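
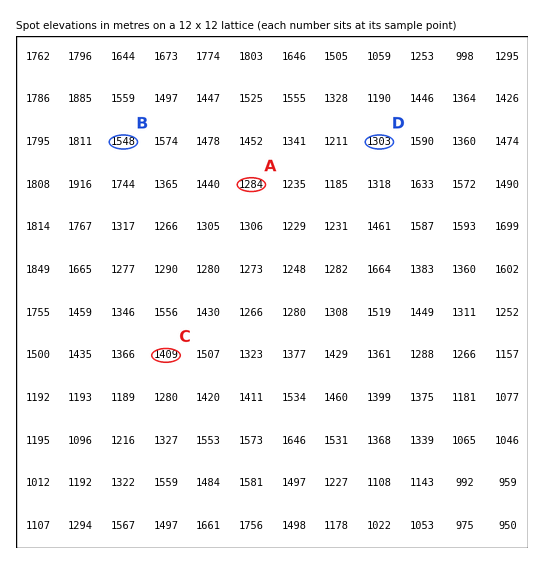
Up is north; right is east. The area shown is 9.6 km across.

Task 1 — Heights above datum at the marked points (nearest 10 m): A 1280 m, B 1550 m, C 1410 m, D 1300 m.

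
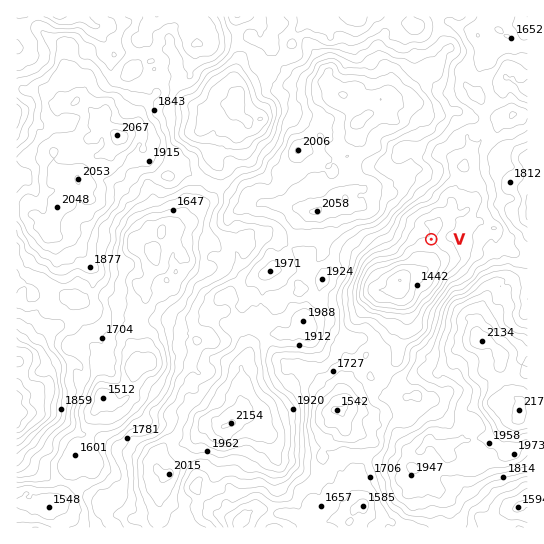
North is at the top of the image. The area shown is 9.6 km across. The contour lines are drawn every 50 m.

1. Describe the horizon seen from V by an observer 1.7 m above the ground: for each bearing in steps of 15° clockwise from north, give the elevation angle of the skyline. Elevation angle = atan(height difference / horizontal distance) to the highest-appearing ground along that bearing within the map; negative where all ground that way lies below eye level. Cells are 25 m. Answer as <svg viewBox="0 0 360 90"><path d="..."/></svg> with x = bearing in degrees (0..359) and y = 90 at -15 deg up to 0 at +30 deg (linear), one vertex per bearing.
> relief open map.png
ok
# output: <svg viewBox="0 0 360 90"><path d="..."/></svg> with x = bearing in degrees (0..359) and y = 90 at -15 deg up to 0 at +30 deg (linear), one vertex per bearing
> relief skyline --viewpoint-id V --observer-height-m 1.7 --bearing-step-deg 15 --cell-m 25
<svg viewBox="0 0 360 90"><path d="M0 35l15 10 15 3 15-3 15-4 15-3 15 2 15 3 15-11 15-4 15-3 15 5 15 14 15 7 15 0 15-4 15-5 15-3 15-2 15-10 15-6 15 2 15 2 15 5"/></svg>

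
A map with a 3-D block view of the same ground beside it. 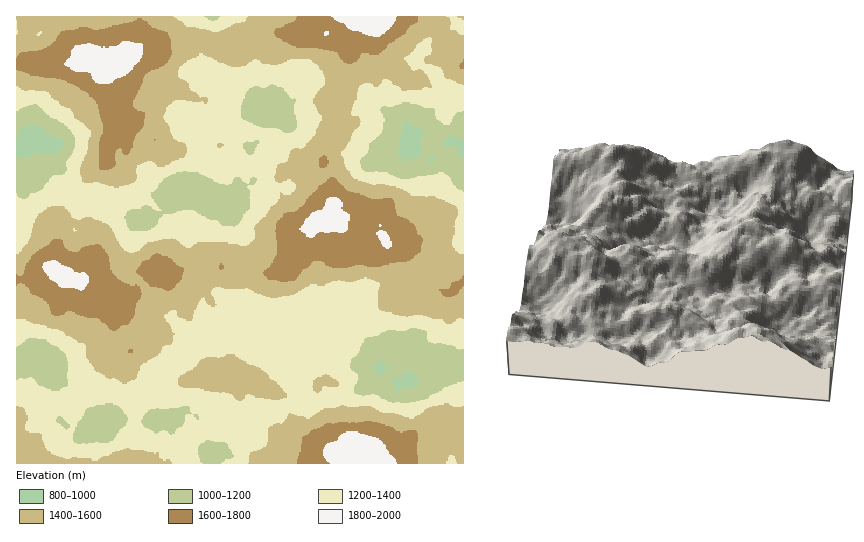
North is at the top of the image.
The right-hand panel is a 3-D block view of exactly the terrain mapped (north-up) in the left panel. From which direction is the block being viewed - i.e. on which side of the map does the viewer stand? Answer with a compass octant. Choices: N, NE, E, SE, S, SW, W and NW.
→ S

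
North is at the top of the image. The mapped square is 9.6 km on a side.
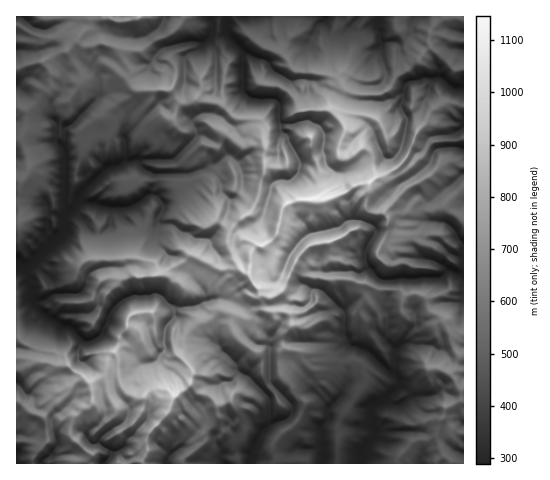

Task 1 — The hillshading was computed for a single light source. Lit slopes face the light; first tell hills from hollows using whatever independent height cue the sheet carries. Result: N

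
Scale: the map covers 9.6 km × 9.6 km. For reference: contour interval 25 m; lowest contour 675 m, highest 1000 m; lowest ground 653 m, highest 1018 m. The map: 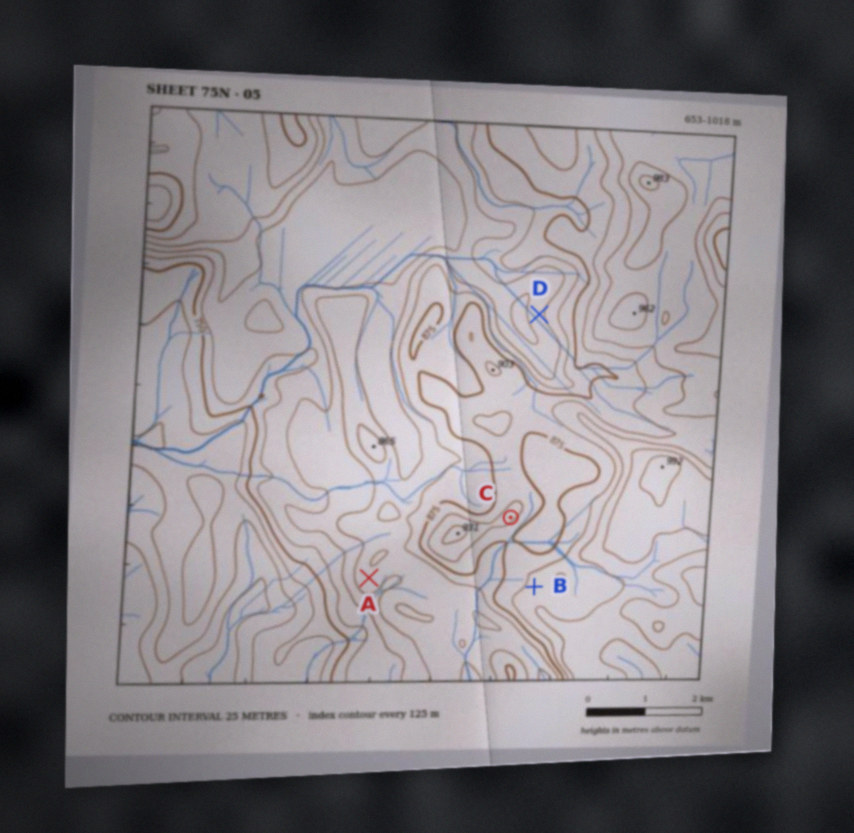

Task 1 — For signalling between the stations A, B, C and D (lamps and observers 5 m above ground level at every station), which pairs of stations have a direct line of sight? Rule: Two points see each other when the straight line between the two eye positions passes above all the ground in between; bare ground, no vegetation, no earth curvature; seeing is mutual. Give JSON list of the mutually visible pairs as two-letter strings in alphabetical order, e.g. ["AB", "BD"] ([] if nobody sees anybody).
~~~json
["AB", "BC"]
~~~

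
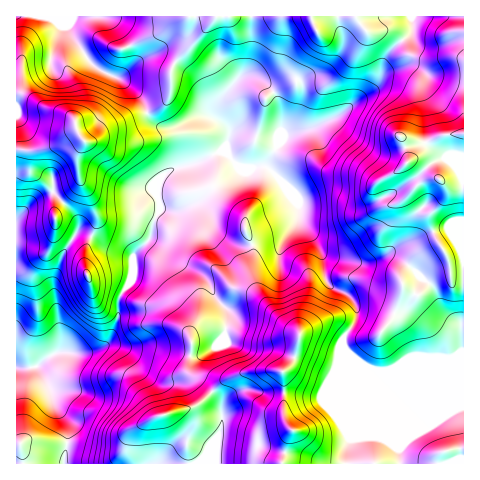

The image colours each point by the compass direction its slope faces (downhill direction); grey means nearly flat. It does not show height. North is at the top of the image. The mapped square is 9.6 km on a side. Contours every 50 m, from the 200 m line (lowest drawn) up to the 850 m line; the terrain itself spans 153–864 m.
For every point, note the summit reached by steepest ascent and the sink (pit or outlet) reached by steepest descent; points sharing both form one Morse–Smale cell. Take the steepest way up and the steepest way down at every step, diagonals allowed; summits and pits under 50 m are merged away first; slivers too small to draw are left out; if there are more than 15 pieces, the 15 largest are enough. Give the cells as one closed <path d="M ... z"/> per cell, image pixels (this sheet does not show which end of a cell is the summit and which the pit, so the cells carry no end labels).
<path d="M463 16l-51 0 1 13-3 5-21 18-5 9-5 20-7 9-35 26-29 13-23 5-7 10 5-13 9-9 6-11 4-13-1-15-3-3-5 0-16 8-5 0-17-11-13 0 6-10 3-10 1-40-36-1-42 48-3 6 0 20-6 13-17 9 0 4 7 8 10 4 11-1 20-11 10-1 16 8 8 11-4 12-5 5-25 12-23 6-12 9-5 12 4 19 13 2 19-7 5 0 8 6 13 24 12 8 11 4 8 0 32-8 8-7 10-14 1 4 11 14 11 18 2 20 5 12 18 9 9 11 1 13-12 17-2 9 8 13 21 14 17 0 14-5 61-1z"/><path d="M197 204l-5 0-19 7-12-3-7 13-5 18 11 6 16 15 21 12 10 8 9 18 11 11-2 27-11 12-13 8-13 0-36-9-39-1 10 4 17 21 14 9 6 2 13 0 20-4 8 3 18 18 4 18-4 17-22 30 267-1-1-97-60 0-14 5-17 0-4-3-17-11-8-13 2-9 12-17-1-13-9-11-18-9-5-12-2-20-11-18-11-14-1-4-15 19-35 10-8 0-11-4-12-8-13-24z"/><path d="M20 93l-4 1 0 273 13 1 9-2 22-16 0-18-7-51 9-24 14-23 2-2 12 3 16 11 18 4 9 6 17-18 4-17 6-11-4-20 5-12 12-9 23-6 25-12 5-5 4-12-8-11-16-8-10 1-20 11-11 1-10-4-9-11-36 13-13 12-12 4-7-9-5-15-9-5-17-5z"/><path d="M112 345l-28 8-29 0-18 14 11 17 8 23 11 18 0 20-3 18 132 1 4-2 17-23 4-12 2-10-4-18-18-18-8-3-20 4-13 0-6-2-14-9-17-21z"/><path d="M411 16l-159 0-1 41-3 10-6 8 13 2 17 11 5 0 16-8 5 0 4 7 0 11-4 13-6 11-9 9-5 12 7-9 23-5 29-13 35-26 7-9 5-20 5-9 21-18 3-5z"/><path d="M152 240l-4 0-15 17-1 23-13 19-1 21-8 19-4 5 19 3 27 0 36 9 13 0 13-8 11-12 2-27-11-11-9-18-6-6-25-14-16-15z"/><path d="M49 16l-33 1 0 75 17 7 14 9 17 5 9 5 5 15 7 9 12-4 13-12 35-12 2-2-1-6-8-11-20-17-21-10-10-9-19-31z"/><path d="M215 16l-165 1 18 11 19 31 10 9 21 10 15 12 9 9 5 14 18-10 6-13 0-20 3-6 38-42z"/><path d="M78 232l-13 18-12 31 7 51-1 19 11 2 25-2 14-10 10-26 0-16 11-16 3-7 0-19-3-3-24-8-11-8z"/><path d="M36 366l-7 2-13 0 0 95 47 1 4-19 0-20-11-18-8-23z"/>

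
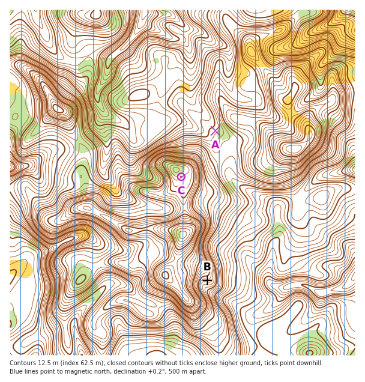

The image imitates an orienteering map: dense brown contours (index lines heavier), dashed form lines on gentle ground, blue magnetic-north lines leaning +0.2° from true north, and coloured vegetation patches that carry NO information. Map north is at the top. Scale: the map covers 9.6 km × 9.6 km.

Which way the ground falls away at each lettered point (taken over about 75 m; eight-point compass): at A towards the NW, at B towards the S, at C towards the SE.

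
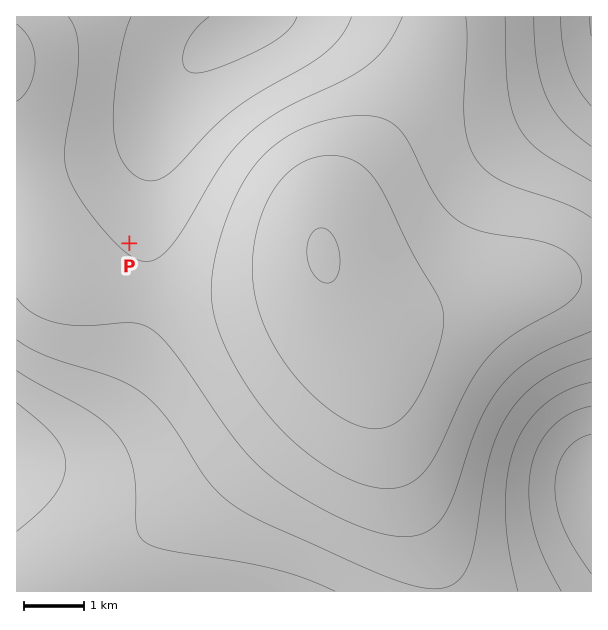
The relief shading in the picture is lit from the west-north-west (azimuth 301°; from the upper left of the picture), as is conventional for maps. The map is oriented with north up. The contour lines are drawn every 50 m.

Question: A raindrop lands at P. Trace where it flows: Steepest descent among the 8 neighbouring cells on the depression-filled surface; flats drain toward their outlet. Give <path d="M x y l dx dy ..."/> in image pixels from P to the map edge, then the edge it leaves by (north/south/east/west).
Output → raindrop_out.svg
<path d="M129 243l6-6 2-36 1-1 0-9 2-2 0-6 1-1 2-12 1-2 2-9 1-1 0-3 2-2 3-12 3-4 1-8 3-4 0-3 3-5 0-3 8-15 3-3 1-4 3-3 3-6 6-6 0-2 39-39 6-3 8 0 16-16"/>
exit: north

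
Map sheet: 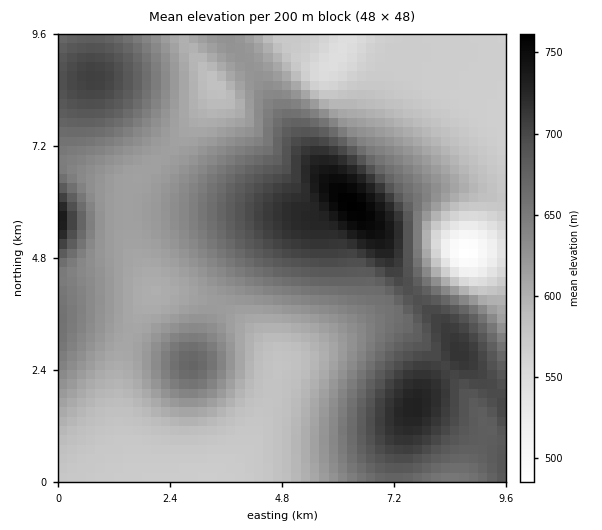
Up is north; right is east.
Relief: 485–760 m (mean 635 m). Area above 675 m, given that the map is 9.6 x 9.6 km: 22.3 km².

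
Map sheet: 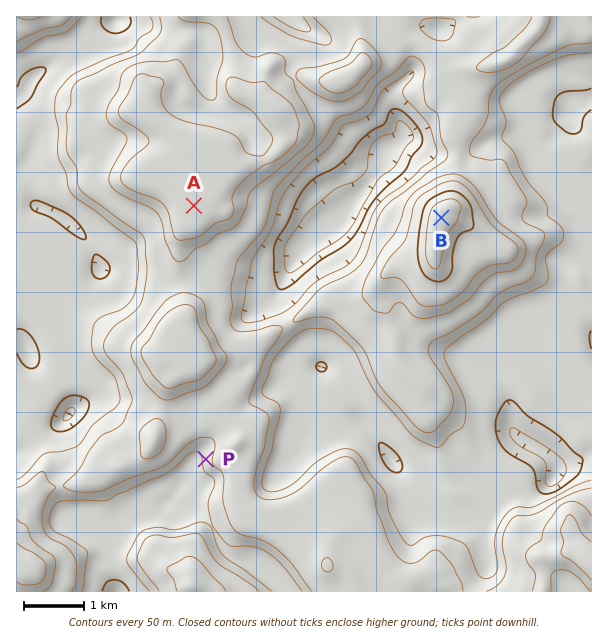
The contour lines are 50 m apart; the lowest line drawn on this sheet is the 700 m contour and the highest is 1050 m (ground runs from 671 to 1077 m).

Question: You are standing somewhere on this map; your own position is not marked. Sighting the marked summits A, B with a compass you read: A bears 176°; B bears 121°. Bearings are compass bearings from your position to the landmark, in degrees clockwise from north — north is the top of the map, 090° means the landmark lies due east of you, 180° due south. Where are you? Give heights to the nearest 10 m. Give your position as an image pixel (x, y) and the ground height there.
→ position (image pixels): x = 184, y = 63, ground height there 900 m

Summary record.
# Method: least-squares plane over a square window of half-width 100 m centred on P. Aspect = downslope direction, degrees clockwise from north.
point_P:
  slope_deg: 15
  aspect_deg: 269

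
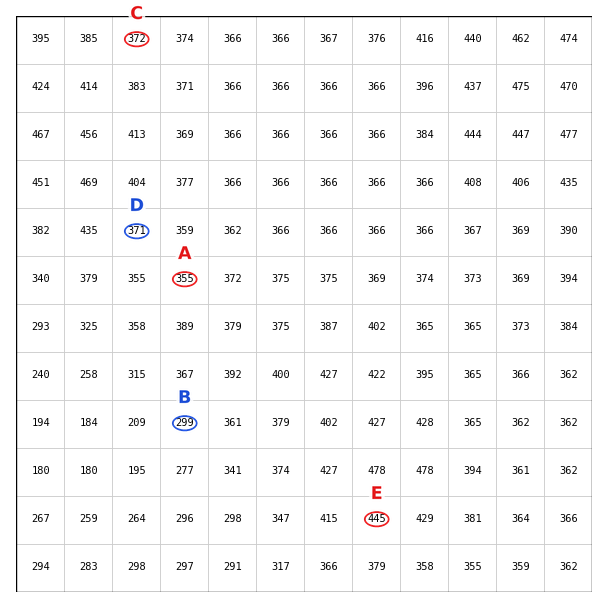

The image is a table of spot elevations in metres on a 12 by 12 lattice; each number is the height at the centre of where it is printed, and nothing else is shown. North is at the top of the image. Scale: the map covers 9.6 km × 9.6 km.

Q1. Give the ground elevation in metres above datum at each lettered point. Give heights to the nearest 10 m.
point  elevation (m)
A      350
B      300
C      370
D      370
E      450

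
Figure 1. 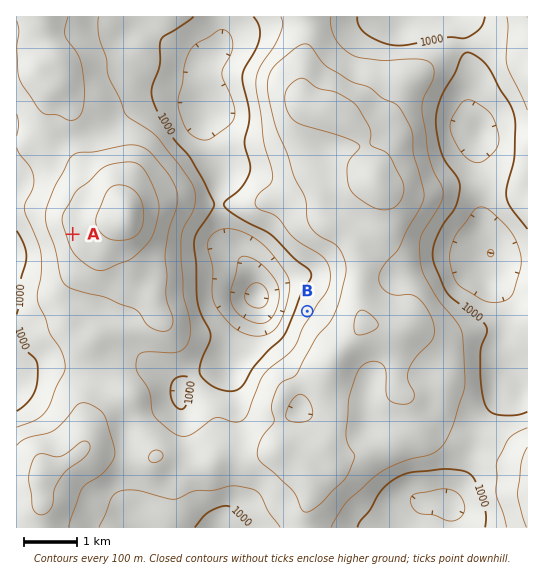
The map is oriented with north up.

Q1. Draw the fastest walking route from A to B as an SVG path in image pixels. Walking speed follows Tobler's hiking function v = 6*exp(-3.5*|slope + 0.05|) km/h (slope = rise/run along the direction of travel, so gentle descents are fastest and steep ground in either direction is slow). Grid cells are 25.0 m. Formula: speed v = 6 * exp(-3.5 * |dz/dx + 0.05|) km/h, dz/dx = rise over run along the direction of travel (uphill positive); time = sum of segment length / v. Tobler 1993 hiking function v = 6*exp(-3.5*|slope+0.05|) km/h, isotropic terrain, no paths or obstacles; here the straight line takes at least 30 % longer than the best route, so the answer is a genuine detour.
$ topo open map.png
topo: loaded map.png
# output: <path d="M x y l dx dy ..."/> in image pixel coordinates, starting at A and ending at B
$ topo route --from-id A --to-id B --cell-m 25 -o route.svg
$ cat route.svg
<path d="M73 234l0 1 9 19 15 15 8 4 10 0 14 6 18 0 16 8 40 40 30 15 33 0 16-8 20-20 5-3"/>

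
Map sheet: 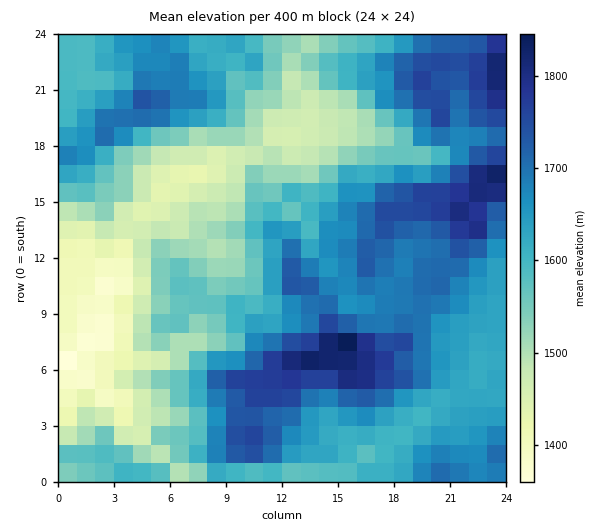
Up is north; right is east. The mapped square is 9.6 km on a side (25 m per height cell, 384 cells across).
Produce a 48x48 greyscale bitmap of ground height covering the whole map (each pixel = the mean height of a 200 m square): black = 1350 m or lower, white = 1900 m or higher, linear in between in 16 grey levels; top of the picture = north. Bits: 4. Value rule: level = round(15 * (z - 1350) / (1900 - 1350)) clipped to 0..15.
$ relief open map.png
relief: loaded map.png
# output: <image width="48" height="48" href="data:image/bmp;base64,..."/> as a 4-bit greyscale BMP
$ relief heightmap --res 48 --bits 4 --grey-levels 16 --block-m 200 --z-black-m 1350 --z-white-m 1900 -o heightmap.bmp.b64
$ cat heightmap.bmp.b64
<image width="48" height="48" href="data:image/bmp;base64,Qk32BAAAAAAAAHYAAAAoAAAAMAAAADAAAAABAAQAAAAAAIAEAAATCwAAEwsAABAAAAAAAAAAAAAAABEREQAiIiIAMzMzAERERABVVVUAZmZmAHd3dwCIiIgAmZmZAKqqqgC7u7sAzMzMAN3d3QDu7u4A////AFVVZnd3dlQ0ZlVVZlVmZmd3d3iaqqmZmWVmZnZ3djNXipiIiHd3dmZ3d3iJqZmZmWZ3Z3ZWQ0Z4mqqqmYh4h3Zmd3eJmZmZmmZlZ2VDNWd3iau7upiIiHdmd3eJmZiJqlRFZkIjVmZnmqu7upiIh3d3dneIiIiJmTNFZUIkZVZXiru7qpmId3eIh3d3iIiIiRJERDIlQ0VXiau6qpmId4iYh3d3eIiIiBNDIhEkNFRniau6qqqYiImZiHd3d4iIiBIzIREiNWZoiqu7u7qZmZqpmYh3d4iIiBIiESNERVZ4mrq8zMuqqau7upmIh3d4eBEREjNFVmZ5qru7zMy6uszMy6qZiHd3iAEQEjM0VWZoq7vMu7zMzM3cy7upiIh3iAARIiIiM0VniamqvM3d3c3cy6qpmIh3eBARERMzMzRmeIebzM3dzd3cy7qZiIh3eBEAERJERENFVmeaqrzMze7cu7upiIiHeBEQARI1ZlRERFZ4iau7zd3LqrupiIiHiBEQERI0VmZVVWeIiZqazLuqqaqpiIiIiBERARI1ZmZVVneHd3iKq6mZmZmpmIiIiBERESI0VmZlZneGZ4iZqpiZmZmqmZiIiBERESIjRWZmZndmeZqqqYmZmqmampmIiCIhAREjVmZnZWZWiau6mYmZmaqaqqmIiCIiEQEjVmZlVVVWeKu6mYqqmZmaqZmYiBIiEREjVmZVRVVWeaqqmImqqZmqqpmYiCIhEhI0VmZVRVRWeKqYiJmrqZmaqqqZiCIiIiI0VVVVRERWeKqXiZmrqZmaqrqpiCIiIyE0VUREREVniJmHiZmrupmZmqu7mCIiM0IkRDNERVZniZh2iZmquqqaqrzMqTMzRUIkQzRERVVniId2iYmqu6qqu73cqTREVTIiMzREREVnh2ZniJmqu7u7u83bqkRFZTQyIzRENERXdmd4h5mau7u8zM3Lq1VmZVVDIjNDNERXZXiHaJmZqru8y7zcvHd2ZmVDMiIzMzRWZXdlaIiIq6qsyszN3Yd3ZlRDMiIiMzRWVVVVZ4iHiZmZmrvN7YeIZlVDMzIiIjNFVEREVXeGZ4h3ipvN3JiIdlVEMzMzIjM0RDNERFZmV3ZVeJu7zKmZmGVVRDMzMzQzRDM0RERVVmVnZ3iaupiZqpdmVVRERVRDMzMzNEREVVaJiaiJmod4mqmHdnZVVVVUMzMzNEREVVeaq6ipm3d4mZqqmYd3d2VUMzMzRERERWeau6irq3d5qqqqqpmZh3ZUNEMzMzRFZ4iau6mry3d4mZq7upmZh3ZUREQzM0RWiZmru6qrzHd3d4mrqpmZmHZVVEQ0RVVniaq7uqq8zHdmd3iaqZmZiGVmVUM0Vmd3eavLuqq83Xd2d3iZmZmIh2aHZUNFZ3iJiau7u7u83Xd2d3iZmZmIh2eIZURWd3eImau7u7u83Xd3eImZmZmHd3iHZVRFZnd4iaqru7u7zXd3eImZmZh3d4h3ZVVEVmZ3eJmru7qrzXdmd4mYmZd3eId2VVVUVWZmZneamqqqvA=="/>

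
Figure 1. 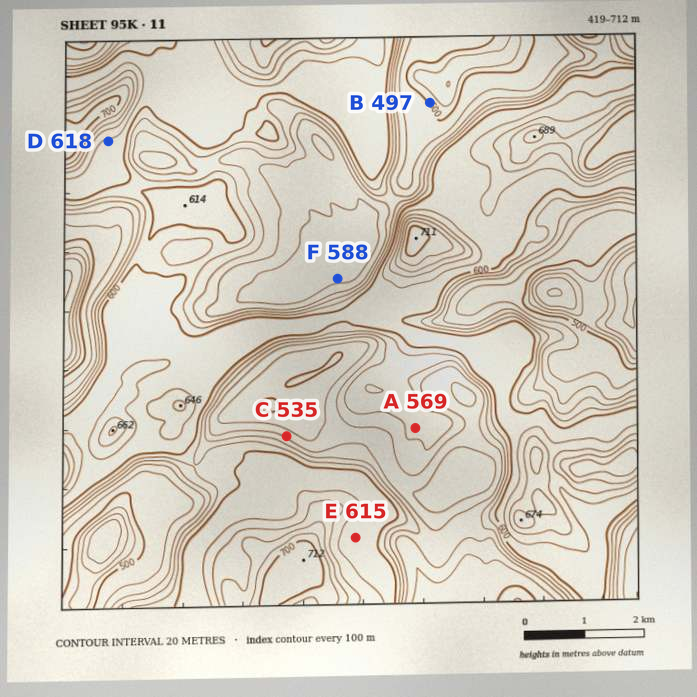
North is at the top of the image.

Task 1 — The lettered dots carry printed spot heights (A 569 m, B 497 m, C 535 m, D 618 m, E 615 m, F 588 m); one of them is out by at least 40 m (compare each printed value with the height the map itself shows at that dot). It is F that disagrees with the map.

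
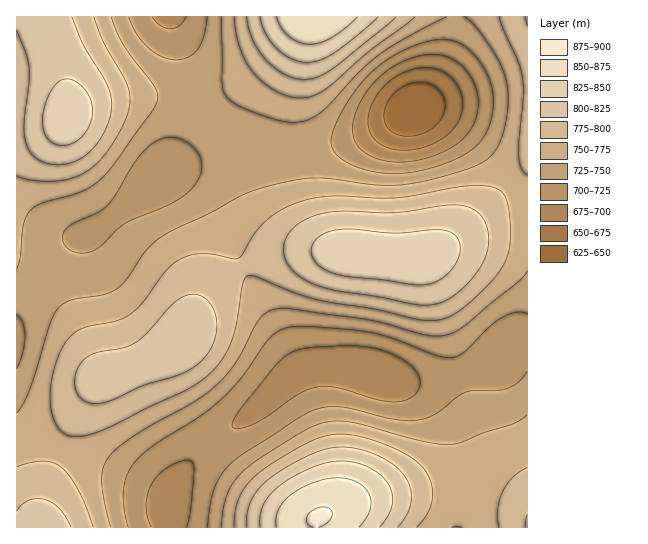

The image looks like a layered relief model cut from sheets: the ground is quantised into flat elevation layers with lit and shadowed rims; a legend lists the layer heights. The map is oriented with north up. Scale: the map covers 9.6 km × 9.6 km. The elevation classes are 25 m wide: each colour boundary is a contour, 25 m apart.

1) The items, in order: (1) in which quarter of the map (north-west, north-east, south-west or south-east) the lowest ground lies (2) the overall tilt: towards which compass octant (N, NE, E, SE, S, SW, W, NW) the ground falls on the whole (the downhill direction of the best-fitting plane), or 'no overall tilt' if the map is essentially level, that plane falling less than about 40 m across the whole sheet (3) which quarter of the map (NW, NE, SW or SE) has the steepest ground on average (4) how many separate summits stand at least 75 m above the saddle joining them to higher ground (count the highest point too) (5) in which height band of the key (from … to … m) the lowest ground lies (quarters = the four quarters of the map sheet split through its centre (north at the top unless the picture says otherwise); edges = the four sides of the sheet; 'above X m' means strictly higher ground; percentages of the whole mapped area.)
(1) Look to the north-east quarter for the lowest ground.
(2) No overall tilt - high and low ground are spread across the sheet.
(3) The steepest ground, on average, is in the north-east quarter.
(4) There are 4 summits with 75 m or more of prominence.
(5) Between 625 and 650 m: that is the band holding the lowest ground.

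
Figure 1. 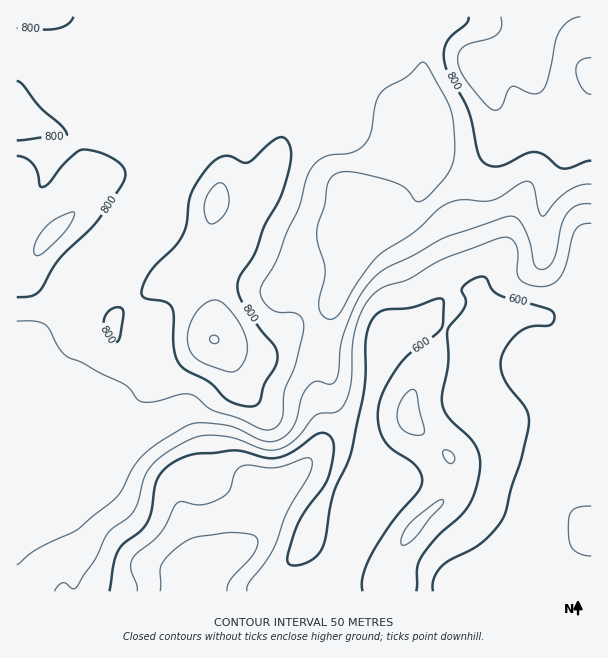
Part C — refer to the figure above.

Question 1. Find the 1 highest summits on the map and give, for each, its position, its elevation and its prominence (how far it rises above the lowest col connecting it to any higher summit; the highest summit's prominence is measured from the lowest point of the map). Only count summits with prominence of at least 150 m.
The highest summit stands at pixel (215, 339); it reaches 901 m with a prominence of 431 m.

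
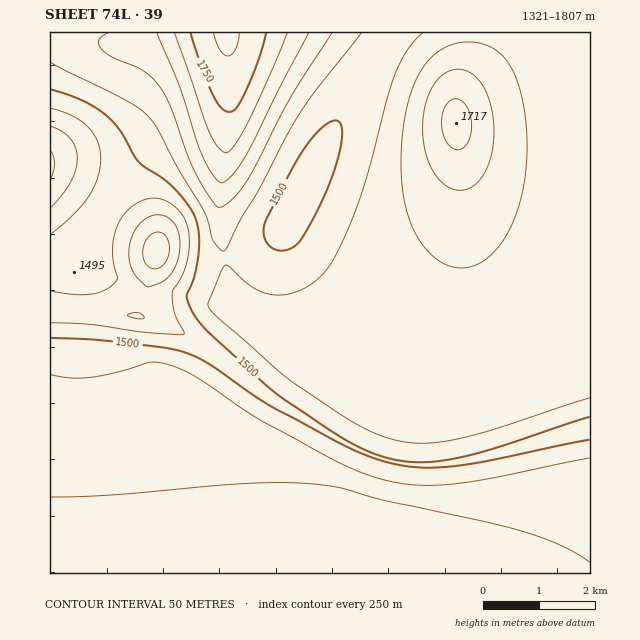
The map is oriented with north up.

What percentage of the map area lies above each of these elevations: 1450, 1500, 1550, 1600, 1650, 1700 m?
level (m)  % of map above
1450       95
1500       86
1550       71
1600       28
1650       7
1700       3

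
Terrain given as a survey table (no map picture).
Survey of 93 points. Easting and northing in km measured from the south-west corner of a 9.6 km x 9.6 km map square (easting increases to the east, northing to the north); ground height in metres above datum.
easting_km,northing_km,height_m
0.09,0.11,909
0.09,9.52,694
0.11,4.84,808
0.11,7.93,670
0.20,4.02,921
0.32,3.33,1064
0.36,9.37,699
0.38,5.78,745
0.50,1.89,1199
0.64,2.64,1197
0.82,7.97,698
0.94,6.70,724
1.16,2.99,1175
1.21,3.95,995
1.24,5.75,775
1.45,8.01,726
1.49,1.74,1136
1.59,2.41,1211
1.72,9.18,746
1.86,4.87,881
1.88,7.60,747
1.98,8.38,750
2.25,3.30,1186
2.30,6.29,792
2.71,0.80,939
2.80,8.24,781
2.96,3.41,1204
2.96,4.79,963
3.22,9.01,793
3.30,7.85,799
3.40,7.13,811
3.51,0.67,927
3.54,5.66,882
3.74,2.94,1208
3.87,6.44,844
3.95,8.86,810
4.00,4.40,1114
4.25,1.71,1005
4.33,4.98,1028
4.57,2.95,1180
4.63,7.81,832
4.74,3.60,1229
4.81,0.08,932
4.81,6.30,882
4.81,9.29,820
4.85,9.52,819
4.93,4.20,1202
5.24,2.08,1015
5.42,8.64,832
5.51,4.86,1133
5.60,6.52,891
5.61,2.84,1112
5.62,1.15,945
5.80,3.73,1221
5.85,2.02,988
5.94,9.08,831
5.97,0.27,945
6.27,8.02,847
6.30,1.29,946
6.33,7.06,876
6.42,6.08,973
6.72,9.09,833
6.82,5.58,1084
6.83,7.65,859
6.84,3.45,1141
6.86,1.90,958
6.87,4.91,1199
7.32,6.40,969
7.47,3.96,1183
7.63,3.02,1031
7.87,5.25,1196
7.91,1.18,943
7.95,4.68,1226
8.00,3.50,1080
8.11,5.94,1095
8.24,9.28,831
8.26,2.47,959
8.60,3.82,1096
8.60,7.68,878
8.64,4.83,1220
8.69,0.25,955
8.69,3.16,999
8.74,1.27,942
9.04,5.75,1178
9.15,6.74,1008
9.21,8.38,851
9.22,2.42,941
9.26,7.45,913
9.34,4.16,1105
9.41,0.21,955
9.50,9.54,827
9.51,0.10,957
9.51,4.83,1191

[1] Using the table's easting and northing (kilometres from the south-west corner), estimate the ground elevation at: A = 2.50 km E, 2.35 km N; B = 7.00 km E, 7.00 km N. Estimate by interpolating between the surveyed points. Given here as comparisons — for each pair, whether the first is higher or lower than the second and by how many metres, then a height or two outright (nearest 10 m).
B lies lower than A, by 290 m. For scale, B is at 890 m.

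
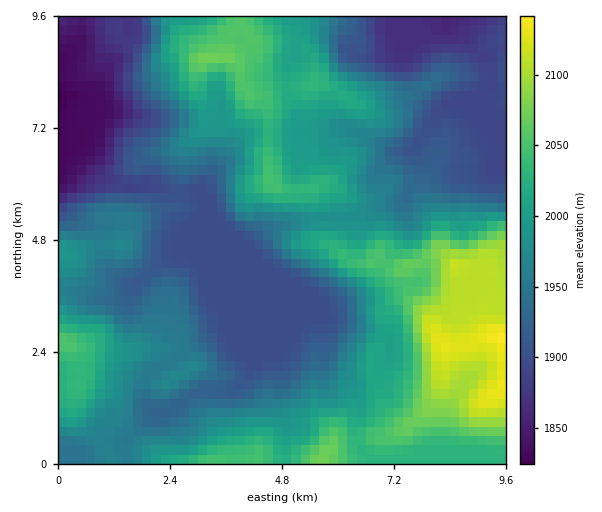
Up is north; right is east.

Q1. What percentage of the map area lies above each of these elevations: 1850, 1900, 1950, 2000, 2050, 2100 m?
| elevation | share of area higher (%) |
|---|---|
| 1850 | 96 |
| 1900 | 87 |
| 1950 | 57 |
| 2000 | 34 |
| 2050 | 12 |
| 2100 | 6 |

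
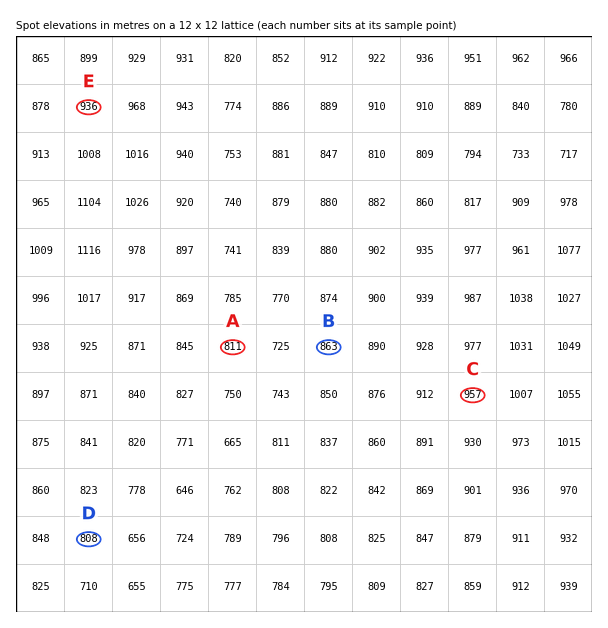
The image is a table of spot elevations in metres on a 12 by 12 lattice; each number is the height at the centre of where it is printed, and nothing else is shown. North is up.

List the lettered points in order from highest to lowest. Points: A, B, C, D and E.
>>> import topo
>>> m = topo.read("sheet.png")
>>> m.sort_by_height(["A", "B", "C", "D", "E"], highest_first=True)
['C', 'E', 'B', 'A', 'D']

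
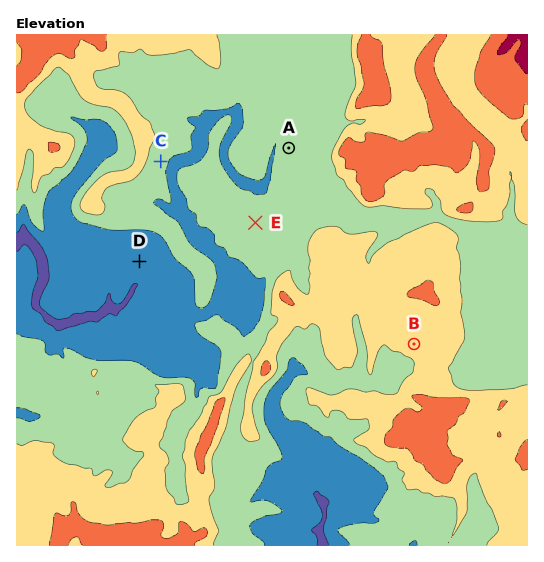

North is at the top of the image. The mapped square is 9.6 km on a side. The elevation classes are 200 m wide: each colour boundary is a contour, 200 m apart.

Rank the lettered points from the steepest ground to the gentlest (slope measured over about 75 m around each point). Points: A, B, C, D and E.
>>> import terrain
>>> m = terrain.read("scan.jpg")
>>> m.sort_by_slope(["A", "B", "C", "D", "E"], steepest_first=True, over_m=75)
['C', 'E', 'B', 'A', 'D']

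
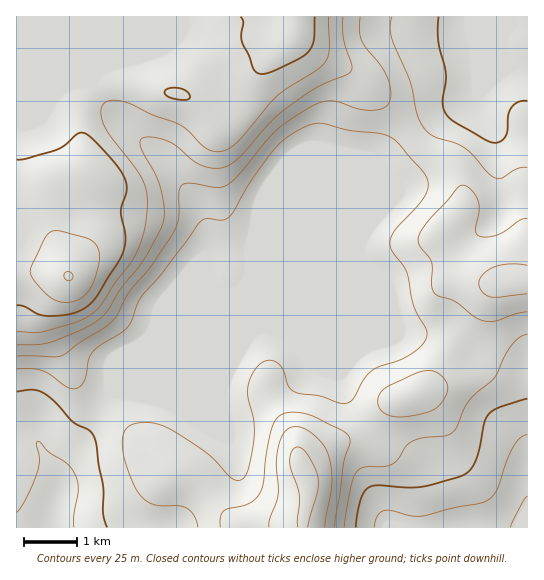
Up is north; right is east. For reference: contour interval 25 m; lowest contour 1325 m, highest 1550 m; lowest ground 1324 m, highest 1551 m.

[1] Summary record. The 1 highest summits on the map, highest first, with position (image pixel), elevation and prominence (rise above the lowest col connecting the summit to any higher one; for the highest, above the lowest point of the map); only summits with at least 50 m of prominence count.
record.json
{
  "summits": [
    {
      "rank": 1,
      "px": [69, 277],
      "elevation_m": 1551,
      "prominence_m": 227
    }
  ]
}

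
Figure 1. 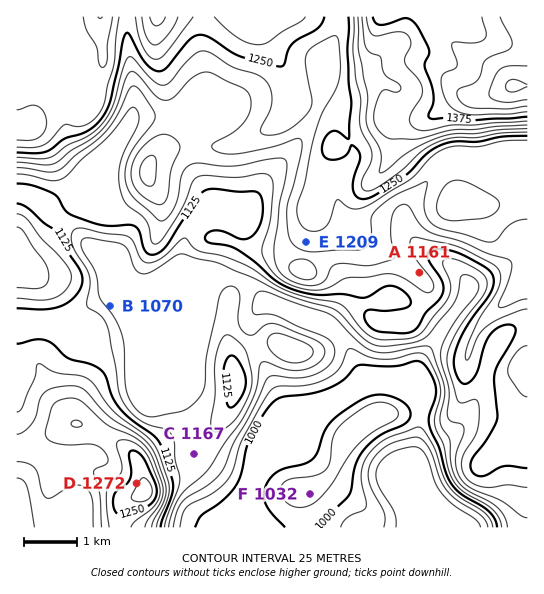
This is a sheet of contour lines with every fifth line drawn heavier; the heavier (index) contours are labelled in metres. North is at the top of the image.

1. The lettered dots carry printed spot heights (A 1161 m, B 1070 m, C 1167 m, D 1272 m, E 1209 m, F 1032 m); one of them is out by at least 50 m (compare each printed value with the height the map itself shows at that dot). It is C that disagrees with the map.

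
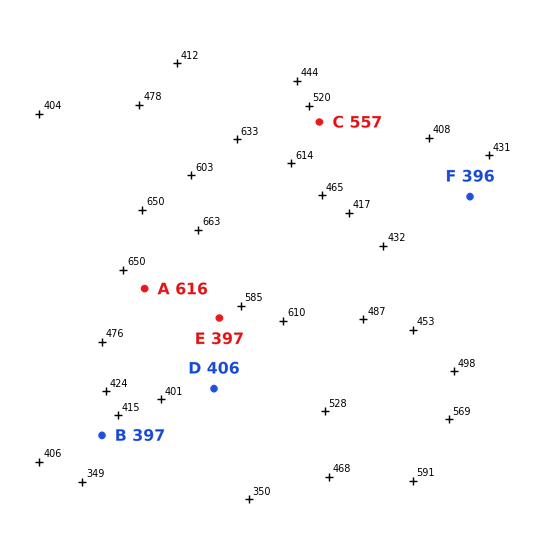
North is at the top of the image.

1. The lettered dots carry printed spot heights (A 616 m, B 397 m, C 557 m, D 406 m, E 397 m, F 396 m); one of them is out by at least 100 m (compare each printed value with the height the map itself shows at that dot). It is E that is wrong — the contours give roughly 572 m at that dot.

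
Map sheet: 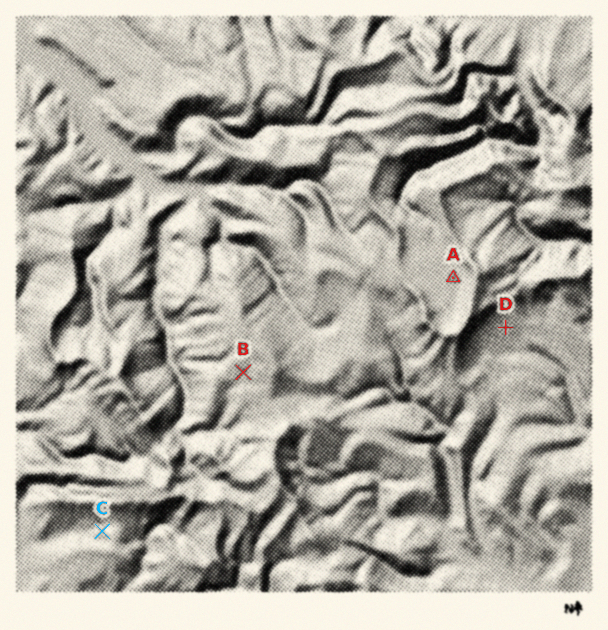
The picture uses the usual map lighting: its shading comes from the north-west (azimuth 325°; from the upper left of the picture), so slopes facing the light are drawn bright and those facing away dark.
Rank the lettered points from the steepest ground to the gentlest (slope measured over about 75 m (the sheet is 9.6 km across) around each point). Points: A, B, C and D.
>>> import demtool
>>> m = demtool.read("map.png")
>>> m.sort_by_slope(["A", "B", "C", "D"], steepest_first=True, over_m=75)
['C', 'D', 'B', 'A']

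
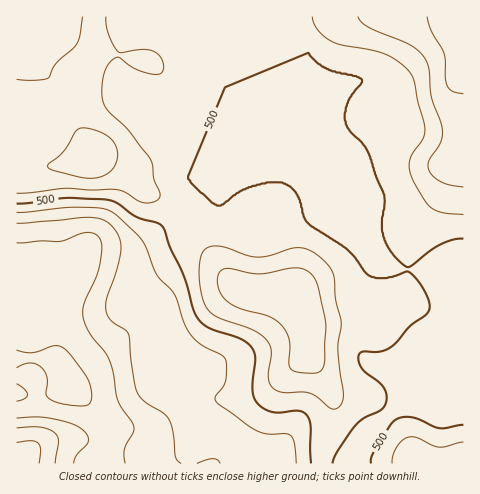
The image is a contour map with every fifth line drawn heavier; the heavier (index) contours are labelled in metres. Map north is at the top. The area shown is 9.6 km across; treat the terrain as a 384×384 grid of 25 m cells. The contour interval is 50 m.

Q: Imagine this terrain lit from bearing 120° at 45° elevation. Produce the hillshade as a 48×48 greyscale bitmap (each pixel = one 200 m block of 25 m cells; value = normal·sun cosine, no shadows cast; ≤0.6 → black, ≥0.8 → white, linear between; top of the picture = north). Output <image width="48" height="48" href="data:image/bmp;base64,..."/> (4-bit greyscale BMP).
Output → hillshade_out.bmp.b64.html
<image width="48" height="48" href="data:image/bmp;base64,Qk32BAAAAAAAAHYAAAAoAAAAMAAAADAAAAABAAQAAAAAAIAEAAATCwAAEwsAABAAAAAAAAAAAAAAABEREQAiIiIAMzMzAERERABVVVUAZmZmAHd3dwCIiIgAmZmZAKqqqgC7u7sAzMzMAN3d3QDu7u4A////AInP/rmId2VWeImYh4iYYxN7uXYxE2h2RHi+/rqYd2VVZ4mZh4iZcxJ6uoZBAmd1M1aL3LqYdmZVV4mpiIialSJqy5hSAld1MhJHmZmHZmZlVomqmHiaqEJZzLl0Ild2QwEkVnd2Znd2VniZmHiaunRYvcqXVWeHdiI0VmZlVmd3dmeJh2eKu5ZYvcuph3iIiFVnd3dURWeIh3eIdlZ5q6h4vLqqmIiIiHeIiIdUM1Z4h3d3ZURYq7mJvLmZmIiIiIiIiIdUM0Z3d3d3ZDI1irqrzKmZiIiIiIiIiIdkM0Z2Zmd3ZSEDaaq93KmIiIiIiIiIiHdlM1Z3ZWd3dTEBNorO7amIiIiIiIiIiHZlRFeHZWeIdkIRJGre/bmZiIiIiJmZh2ZmVWiHZWeJh2QzI1nf/bqrqIiIiJmZh2VmZniHZWeJmXZlRGnf/amsyoiIiKqph1VWeIiHVEZ5mZh3ZWne7Jib3KiIiKqphlRGeZiHUzRomZmYdnrO2oeKzLqYiJqphkM1eZiHUhJGiZmYh4rdynZoq7uYiJmphkIjaIiIYgE1eImYiJveynZWiaqYiIiZmFISV4eIYwAkZ3h3eJvd24dmZ5mYiIiJmXQRNnd3ZBAkVmZVVorNy5h2Z4mIiIiImoUhJGZmVCEjVmVDNXmru6mIiIiIiIiImpcxI1VVVDIkVmVDNGiaqpiIiJmIiJmImqhCI0VUVVREZ2ZUNFeJmYiIiKqoiKqpmqljI0VURWZVZ3dmVWeIiIiHeKu6mbu6u7qFNFZlRXh2Z3h3d3iIiIiHZ5q7uszMzMyXRGiHZomHZ3iImZiIiIiGVomqu93d3dy4ZXmph4mYZmeImpiIiIiGVXiZqu7u7d3Kdnm7qZmYdmZ4mpiIiIiGVWeJmt7u7czcl3mrqpmIdmZniZiIiIiHZVZ4mbzN3MzduZmqqpiIiHZniIiIiIiHZVVomZmru6vNy6mqupiIiIiIiIiIiIh3ZURomYiIiIm93KqrupiIiIiIiIiIiIh2VDNXiXd3dmec3LqqupiIiIiIiIiIiIh2UxE1Z3d3ZVV6zLqaqpiIiIiIiIiIiIh2UxESRXd3dlVoq6qZmZmIiIiIiIiIiIiHZCESNXd3d2Z4mqmZmZmIiIiIiIiIiIiIdkISRYd3d3iImZmYiZqYiIiIiIiIh4iYhkIjVoh3iImZmZiIiaqYiIiIiIiIh3iJhkIkd4iIiZq6qZiIiaqYiIiIiIiIh3eIdjIleIiIiavLupmImqqYiIiIiIiIiHd3dTEUeZmIiavMupmZmqqYiIiIiIiIiId3ZTETaJmZiavLqZmZq6mIiIiIiIiIiIiHZkISRqqqmavLqIiaq6mIiIiIiIiImZmYdlQiNaq7qqvLmHeJqqmIiIiIiIiImqqYh3VDRZmruqvLmGZ4mZiIiIiIiId4mqqZiHZVZoiau6vLqHZomYiIiIiIiHZniZmZmHZmd3eKu6vMqYd4iIiIiIiIh1VniIiIiHZmeHeJq6vMuoh4iIiIiIiIhkRXd4iIiHZmeA=="/>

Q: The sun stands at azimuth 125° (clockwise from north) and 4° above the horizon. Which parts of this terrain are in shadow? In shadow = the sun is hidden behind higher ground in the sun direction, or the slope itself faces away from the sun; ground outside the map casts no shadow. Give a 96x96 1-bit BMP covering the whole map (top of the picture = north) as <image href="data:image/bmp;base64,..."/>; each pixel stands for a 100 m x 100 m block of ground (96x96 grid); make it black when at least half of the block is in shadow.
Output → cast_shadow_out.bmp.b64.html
<image width="96" height="96" href="data:image/bmp;base64,Qk2+BAAAAAAAAD4AAAAoAAAAYAAAAGAAAAABAAEAAAAAAIAEAAATCwAAEwsAAAIAAAAAAAAA////AAAAAAAAAAAAAAAAPwAH4AAAAAAAAAAAfwAP8A4AAAAAAAAAfwAf8B8AAAAAAAAA/wA/8D8AAAAAAAAA/wA/+H/gAAAAAAAA/wB/+P/4AAAAAAAAf4B/+P/8AAAAAAAAP4B/+f//AAAAAAAAH4B/8f7/wAAAAAAAD4A/4AD/wAAAAAAAAAAAAAD/AAAAAAAAAAAAAAD4AAAAAAAAAAAAAADgAAgAAAAAAAAAAAAAAD4AAADAAAAAAAAAAH8AAAHwAAAAAAAAAH+AAAP4AAAAAAAAAP+AAAf8AAAAAAAAAP+AAAf+AAAAAAAAAP+AAAf/AAAAAAAAAP+AAA//gAAAAAAAAP8AAA//wAAAAAAAAH8AAA//4AAAAAAAAD4AAB//8AAAAAAAAAAAAB//8AAAAAAAAAAAAA//+AAAAAAAAAAAAAf/8AAAAAAAAAAAAAH/4AAAAAAAAAAAAAAAAAAAAAAAAAAAEAAAAAAAAAAAAAAAPAAAAAAAAAAAA4AAfgAAAAAAAAAAB8AAfwAAAAAAAAAAD+AA/4AAAAAAAAAAH+AA/4AAAAAAAAAAH/AA/8AAAAAAAAAAP/AB/8AAAAAAAAAAP/gB/+AAAAAAAAAAP/gB/+AAAAAAAAAAH/wD//AHgAAAAAAAH/4D//AP4AAAAAAAH/4H//A/4AAAAAAAD/4P//B/8AAAAAAAD/8f//B/8AAAAAAAD/8//+D/+AAAAAAAB/9//+D/8AAAAAAAB////8H/8AAAAAAAA////AD/gAAAAAAAAf//wAAAAAAAAAAAAP4fAAAAAAAAAAAAABgAAAAAAAAAAAAAAAAAAAAAAAAAAAAAAAAAAAAAAAAAAAAAAAAAAAAAAAAAwAAAAAAAAAAAAAAAQAAAAAAAAAAAAAAAAAAAAAAAAAAAAAAAAAAAAAAAAAAAAAAAAAAAAAAAAAAAAAAAAAAAAAAAAAAAAAAAAAAAAAAAAAAAAAAAAAAAAAAAAAAAAAAABAAAAAAAAAAAAAAAHgAAAAAAAAAAAAAAPwAAAAAAAAAAAAAAf8AAAAAAAAAAAAAA/+AADAAAAAAAAAAB//gADgAAAAAAAAAB//wACAAAAAAAAAAD//wAAAAAAAAAAAAD//wAAAAAAAAAAAAH//gAAAAAAAAAAAAH//AAAAAAAAAAAAAH//AAAAAAAAAAAAAD/+AAAAAAAAAAAAAD/+AAAAAAAAAAAAAB/8AAAAAAAAAAAAAB/8AAAAAAAAAAAAAB/8AAAAAAAAAAAAAA/+AAAAAAAAAAAAAA/+AAAAAAAAAAAAAA/+AAAAAAAAAAAAAA//AAAAAAAAAAAAAA//gAAAAAAAAAAAAB//gAAAAAAAAAAAAA//wAAAAAAAAAAAAA//wAAAAAAAAAAAAAf/gAAAAAAAAAAAAAH/AAAAAAAAAAAAAAB8AAAAAAAAAAAAAAAAAAAAAAAAAAAAAAAAAAAAAAAAAAAAAAAAAAAAAAAAAAAAAAAAAAAAAAAAAAAAAAAAAAAAAAAAAABgAAAAAAAAAAAAAADwAAAAA="/>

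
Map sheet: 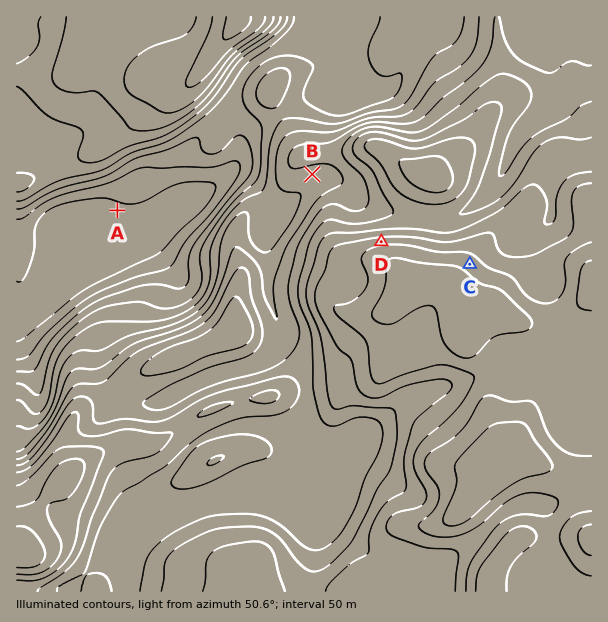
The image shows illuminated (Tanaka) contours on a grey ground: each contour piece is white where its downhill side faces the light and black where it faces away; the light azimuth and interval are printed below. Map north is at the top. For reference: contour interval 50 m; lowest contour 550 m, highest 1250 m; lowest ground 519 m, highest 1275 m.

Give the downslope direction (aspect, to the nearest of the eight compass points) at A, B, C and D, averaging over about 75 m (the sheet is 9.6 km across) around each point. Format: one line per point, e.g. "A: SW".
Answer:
A: S
B: S
C: NE
D: N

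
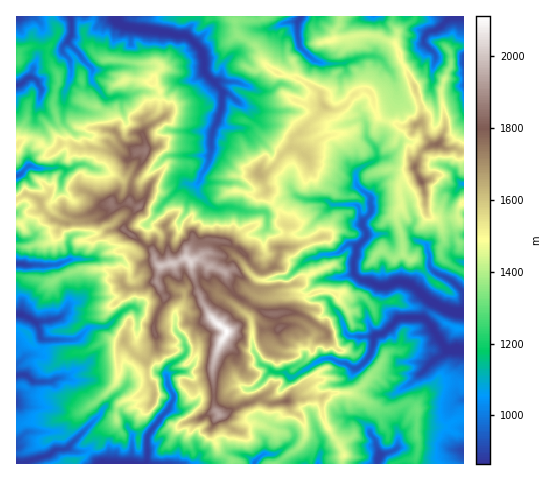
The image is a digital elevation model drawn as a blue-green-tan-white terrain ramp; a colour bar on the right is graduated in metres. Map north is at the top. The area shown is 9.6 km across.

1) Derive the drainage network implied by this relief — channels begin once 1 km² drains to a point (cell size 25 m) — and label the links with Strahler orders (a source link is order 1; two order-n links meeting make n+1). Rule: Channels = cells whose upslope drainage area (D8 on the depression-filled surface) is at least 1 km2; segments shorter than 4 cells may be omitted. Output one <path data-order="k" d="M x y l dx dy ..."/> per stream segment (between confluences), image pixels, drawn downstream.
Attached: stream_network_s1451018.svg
<path data-order="2" d="M145 463l-47 0"/><path data-order="1" d="M164 463l-14 0-2-1-3 1"/><path data-order="1" d="M285 447l-9 7-13 0-8 8 0 1"/><path data-order="1" d="M370 433l6 8 1 7 2 4 0 9-2 2"/><path data-order="1" d="M94 421l-26 26 0 1-4 1-8 0-10 7-4 0-11 5-4 0-1 1-9 0"/><path data-order="1" d="M259 384l7-8 6-5"/><path data-order="1" d="M60 378l-4 0-4 4-18 0-8-7-8 0-1 1"/><path data-order="2" d="M286 374l2 3 6 0 7-6 6-2 7-6 9-5 9 0 9 5 5 0 5 5 7 0 12-13 2-6 2-12 1-1"/><path data-order="2" d="M272 371l2 1 11 0 1 2"/><path data-order="1" d="M424 370l9-9 8-5 7-6"/><path data-order="2" d="M448 350l15 0 0-1"/><path data-order="1" d="M360 336l15 0"/><path data-order="2" d="M375 336l3-2 6-1 15-15 22 0 4 1 6 6 7 12 10 13"/><path data-order="2" d="M36 322l-7-4-2 0-6-4-4 0"/><path data-order="1" d="M175 316l0 13 8 10 4 11-5 7-4 4-6 2-6 6 1 13 2 7 5 7 0 2-5 8 0 3-9 9-1 3-6 6-6 10 0 24-2 2"/><path data-order="1" d="M246 314l5 5 0 4 1 2 0 18 1 1 0 6 5 7 2 7 7 3 5 4"/><path data-order="1" d="M125 309l-17 17-3 1-15 0-15 13-32 0-2-1-1-3 0-6-4-8"/><path data-order="1" d="M68 307l-5 7-6 5-21 3"/><path data-order="1" d="M328 278l16-1 6-3 5 0"/><path data-order="2" d="M355 274l5 5 7 2 3 0 8 5 8 0 11-5 10 2 3 2 3 1 17 15 23 11 10 0"/><path data-order="1" d="M298 267l6-5 5-4 7 0 5-3 16-2 11-9 5 0 4 2"/><path data-order="1" d="M92 259l-23 0-6 4-7 2-31 0-1-1-7 0"/><path data-order="2" d="M357 246l-1 3 0 7-2 3 0 13 1 2"/><path data-order="1" d="M427 245l0 5 3 5 0 11 1 3 7 5 2 0 12 6 11 12 0 20"/><path data-order="2" d="M363 228l4 4 0 5-10 9"/><path data-order="1" d="M264 211l-19 0-13-4-17 1-18-16 0-9"/><path data-order="1" d="M304 199l2 1 20 0 6 4 24 0 4 4 0 7 2 3 0 9 1 1"/><path data-order="1" d="M172 195l11-12 5 0 1 2 7 0 1-2"/><path data-order="2" d="M197 183l3-2 1-6 8-14 0-4 2-5 0-16 2-2 1-7 3-4 1-7 3-4 0-3 1-1 0-18"/><path data-order="1" d="M90 167l-2-2-11 0-7 4-6 0-2-2-7 0-1 1-18 0-3-2-5 0-9 9-2 0"/><path data-order="1" d="M365 123l2 1 0 13 8 9 2 6 0 6-3 3-11 5-7 7 0 10 1 3 6 6 6 3 2 4-1 2 1 9-1 4-7 7 0 7"/><path data-order="1" d="M241 104l-12-10-6 0-1-4"/><path data-order="1" d="M64 96l0-5 3-2 4-14-1-14-8-9 0-5 6-6"/><path data-order="1" d="M120 96l-4 0-4 2-6 0-3-2-2-5-10-10 0-7 1-1-1-6-9-8-1-4-13-13 0-1"/><path data-order="2" d="M222 90l-7-7 0-1"/><path data-order="2" d="M215 82l-1 0-10-11 0-10-2-4 0-3-2-6-12-12-2-1-10 0-4-2-12-1-1-1-7 0-1-2-6 0-1-1-8 0-2-1-10-1-5-2-3-4 0-3"/><path data-order="1" d="M228 82l-4 0-1-1-8 1"/><path data-order="1" d="M34 78l-5-1-7 6-5 2"/><path data-order="1" d="M388 68l-4-6-5-5-3 0-1-1-12 0-12 5-3 0-4 2-22 0-7-2-15-14-1-2 0-5-1-1 0-18 3-4"/><path data-order="1" d="M428 48l-4-5 0-5 4-6 9-3 12-11 4-1 10 0"/><path data-order="2" d="M68 41l1-3 2-3 0-16-1-2"/>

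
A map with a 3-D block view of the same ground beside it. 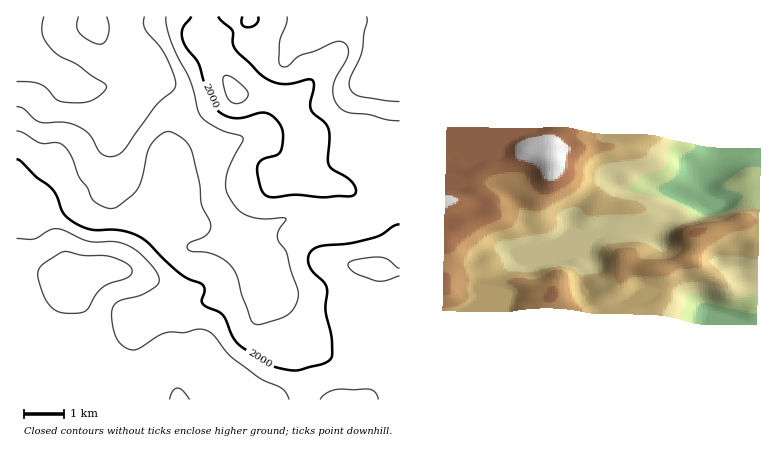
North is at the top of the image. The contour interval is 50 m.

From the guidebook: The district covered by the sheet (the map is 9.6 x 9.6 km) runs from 1840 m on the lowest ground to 2140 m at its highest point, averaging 1980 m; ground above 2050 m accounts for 17.7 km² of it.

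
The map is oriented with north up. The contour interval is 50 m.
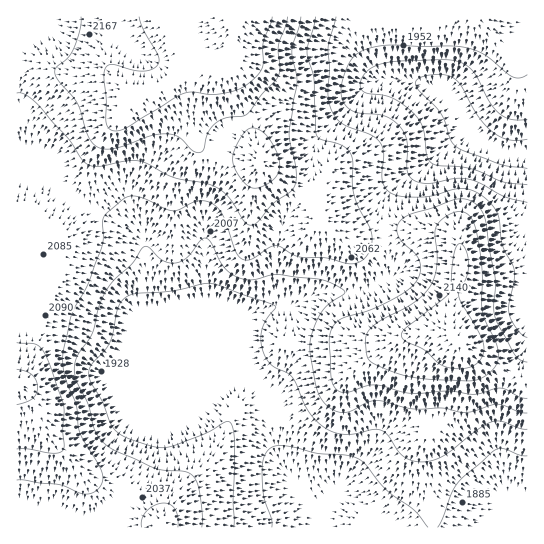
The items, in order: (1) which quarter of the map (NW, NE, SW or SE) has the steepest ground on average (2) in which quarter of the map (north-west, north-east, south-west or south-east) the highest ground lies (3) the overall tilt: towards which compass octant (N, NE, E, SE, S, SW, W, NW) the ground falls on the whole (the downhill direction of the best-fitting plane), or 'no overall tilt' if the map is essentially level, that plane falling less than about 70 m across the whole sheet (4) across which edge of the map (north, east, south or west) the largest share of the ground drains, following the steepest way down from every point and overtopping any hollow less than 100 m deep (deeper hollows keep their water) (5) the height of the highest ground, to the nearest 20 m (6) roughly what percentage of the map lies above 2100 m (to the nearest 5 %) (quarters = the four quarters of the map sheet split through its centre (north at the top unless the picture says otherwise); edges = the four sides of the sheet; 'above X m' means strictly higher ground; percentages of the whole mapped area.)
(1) The north-east quarter is the steepest part of the map.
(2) The highest ground is in the north-west quarter.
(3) Overall the map slopes down towards the south-east.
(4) Most of the ground drains across the southern edge.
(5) The highest point reaches roughly 2240 m.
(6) About 25 % of the map lies above 2100 m.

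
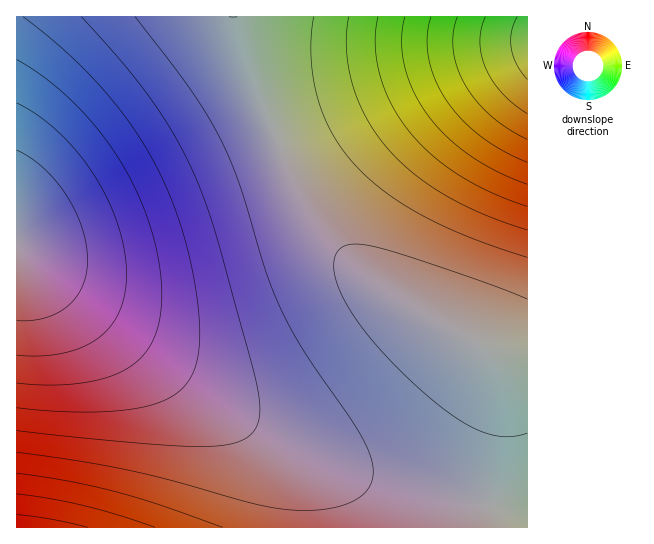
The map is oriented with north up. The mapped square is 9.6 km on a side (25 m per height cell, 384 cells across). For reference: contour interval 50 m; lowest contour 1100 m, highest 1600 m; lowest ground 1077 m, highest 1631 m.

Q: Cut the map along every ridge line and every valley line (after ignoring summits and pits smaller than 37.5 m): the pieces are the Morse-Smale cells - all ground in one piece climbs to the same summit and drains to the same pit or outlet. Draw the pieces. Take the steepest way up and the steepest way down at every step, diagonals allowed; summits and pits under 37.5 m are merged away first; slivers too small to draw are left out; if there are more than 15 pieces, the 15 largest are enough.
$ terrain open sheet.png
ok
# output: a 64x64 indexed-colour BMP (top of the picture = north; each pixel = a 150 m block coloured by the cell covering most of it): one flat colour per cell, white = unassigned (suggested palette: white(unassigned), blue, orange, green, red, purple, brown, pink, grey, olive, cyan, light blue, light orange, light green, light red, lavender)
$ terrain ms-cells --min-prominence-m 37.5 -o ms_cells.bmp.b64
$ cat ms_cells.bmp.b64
<image width="64" height="64" href="data:image/bmp;base64,Qk12CAAAAAAAAHYAAAAoAAAAQAAAAEAAAAABAAQAAAAAAAAIAAATCwAAEwsAABAAAAAAAAAA////ALR3HwAOf/8ALKAsACgn1gC9Z5QAS1aMAMJ34wB/f38AIr28AM++FwDox64AeLv/AIrfmACWmP8A1bDFADMzMzMzMzMzMzMzMzMzMzMzMzMxEREREREREREREiIiMzMzMzMzMzMzMzMzMzMzMzMzMzERERERERERERESIiIzMzMzMzMzMzMzMzMzMzMzMzMzERERERERERERERIiIjMzMzMzMzMzMzMzMzMzMzMzMzMREREREREREREREiIiMzMzMzMzMzMzMzMzMzMzMzMzMxERERERERERERERIiIzMzMzMzMzMzMzMzMzMzMzMzMzEREREREREREREREiIjMzMzMzMzMzMzMzMzMzMzMzMzERERERERERERERESIiMzMzMzMzMzMzMzMzMzMzMzMzERERERERERERERERIiIzMzMzMzMzMzMzMzMzMzMzMzEREREREREREREREREiIjMzMzMzMzMzMzMzMzMzMzMzERERERERERERERERESIiMzMzMzMzMzMzMzMzMzMzMxEREREREREREREREREREiIzMzMzMzMzMzMzMzMzMzMxERERERERERERERERERESIjMzMzMzMzMzMzMzMzMzMRERERERERERERERERERERIiMzMzMzMzMzMzMzMzMzMREREREREREREREREREREREiIzMzMzMzMzMzMzMzMzERERERERERERERERERERERESIjMzMzMzMzMzMzMzMzERERERERERERERERERERERERIiMzMzMzMzMzMzMzMzEREREREREREREREREREREREREiIzMzMzMzMzMzMzMxERERERERERERERERERERERERESIjMzMzMzMzMzMzMxERERERERERERERERERERERERERIiMzMzMzMzMzMzMxEREREREREREREREREREREREREREiIzMzMzMzMzMzMREREREREREREREREREREREREREREiIjMzMzMzMzMzMRERERERERERERERERERERERERERESIiMzMzMzMzMzMRERERERERERERERERERERERERERESIiIzMzMzMzMzEREREREREREREREREREREREREREREiIiIjMzMzMzMzERERERERERERERERERERERERERERIiIiIiMzMzMzMzERERERERERERERERERERERERERESIiIiIiIzMzMzMxERERERERERERERERERERERERERESIiIiIiIjMzMzMxEREREREREREREREREREREREREREiIiIiIiIiMzMzMxERERERERERERERERERERERERERIiIiIiIiIiIzMzMRERERERERERERERERERERERERERIiIiIiIiIiIjMzMRERERERERERERERERERERERERESIiIiIiIiIiIiMzMRERERERERERERERERERERERERESIiIiIiIiIiIiIzMRERERERERERERERERERERERERESIiIiIiIiIiIiIjERERERERERERERERERERERERERESIiIiIiIiIiIiIiERERERERERERERERERERERERERESIiIiIiIiIiIiIiIRERERERERERERERERERERERERESIiIiIiIiIiIiIiIhERERERERERERERERERERERERESIiIiIiIiIiIiIiIiERERERERERERERERERERERERERIiIiIiIiIiIiIiIiIRERERERERERERERERERERERERIiIiIiIiIiIiIiIiIhERERERERERERERERERERERERIiIiIiIiIiIiIiIiIiEREREREREREREREREREREREREiIiIiIiIiIiIiIiIiIREREREREREREREREREREREREiIiIiIiIiIiIiIiIiIhERERERERERERERERERERERESIiIiIiIiIiIiIiIiIiERERERERERERERERERERERESIiIiIiIiIiIiIiIiIiIRERERERERERERERERERERERIiIiIiIiIiIiIiIiIiIhERERERERERERERERERERERIiIiIiIiIiIiIiIiIiIiEREREREREREREREREREREREiIiIiIiIiIiIiIiIiIiIREREREREREREREREREREREiIiIiIiIiIiIiIiIiIiIhERERERERERERERERERERESIiIiIiIiIiIiIiIiIiIiERERERERERERERERERERESIiIiIiIiIiIiIiIiIiIiIRERERERERERERERERERERIiIiIiIiIiIiIiIiIiIiIhEREREREREREREREREREREiIiIiIiIiIiIiIiIiIiIiEREREREREREREREREREREiIiIiIiIiIiIiIiIiIiIiIRERERERERERERERERERESIiIiIiIiIiIiIiIiIiIiIhERERERERERERERERERESIiIiIiIiIiIiIiIiIiIiIiERERERERERERERERERERIiIiIiIiIiIiIiIiIiIiIiIREREREREREREREREREREiIiIiIiIiIiIiIiIiIiIiIhEREREREREREREREREREiIiIiIiIiIiIiIiIiIiIiIiERERERERERERERERERESIiIiIiIiIiIiIiIiIiIiIiIRERERERERERERERERERIiIiIiIiIiIiIiIiIiIiIiIhEREREREREREREREREREiIiIiIiIiIiIiIiIiIiIiIiEREREREREREREREREREiIiIiIiIiIiIiIiIiIiIiIiIRERERERERERERERERESIiIiIiIiIiIiIiIiIiIiIiIhERERERERERERERERERIiIiIiIiIiIiIiIiIiIiIiIi"/>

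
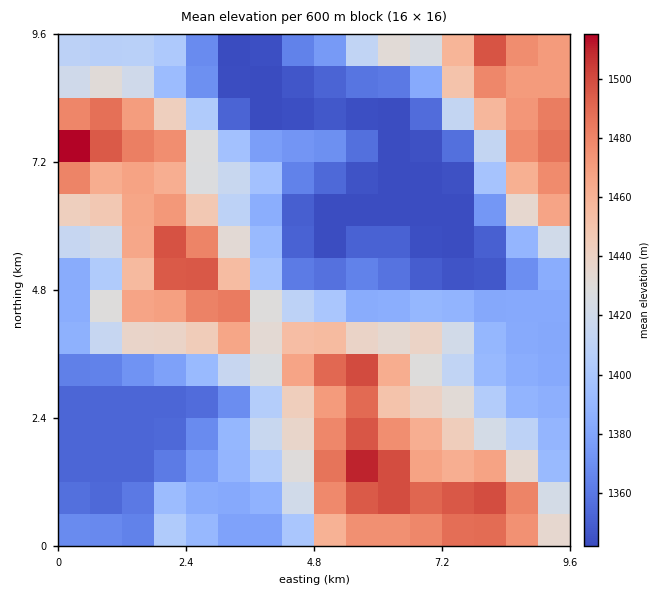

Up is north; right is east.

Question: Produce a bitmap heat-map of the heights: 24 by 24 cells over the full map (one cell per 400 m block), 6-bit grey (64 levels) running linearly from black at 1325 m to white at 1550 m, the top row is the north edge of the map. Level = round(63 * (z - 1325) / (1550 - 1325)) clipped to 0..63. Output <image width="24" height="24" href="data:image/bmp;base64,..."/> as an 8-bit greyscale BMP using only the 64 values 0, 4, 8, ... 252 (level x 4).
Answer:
<image width="24" height="24" href="data:image/bmp;base64,Qk12BgAAAAAAADYEAAAoAAAAGAAAABgAAAABAAgAAAAAAEACAAATCwAAEwsAAAABAAAAAAAAAAAAAAEBAQACAgIAAwMDAAQEBAAFBQUABgYGAAcHBwAICAgACQkJAAoKCgALCwsADAwMAA0NDQAODg4ADw8PABAQEAAREREAEhISABMTEwAUFBQAFRUVABYWFgAXFxcAGBgYABkZGQAaGhoAGxsbABwcHAAdHR0AHh4eAB8fHwAgICAAISEhACIiIgAjIyMAJCQkACUlJQAmJiYAJycnACgoKAApKSkAKioqACsrKwAsLCwALS0tAC4uLgAvLy8AMDAwADExMQAyMjIAMzMzADQ0NAA1NTUANjY2ADc3NwA4ODgAOTk5ADo6OgA7OzsAPDw8AD09PQA+Pj4APz8/AEBAQABBQUEAQkJCAENDQwBEREQARUVFAEZGRgBHR0cASEhIAElJSQBKSkoAS0tLAExMTABNTU0ATk5OAE9PTwBQUFAAUVFRAFJSUgBTU1MAVFRUAFVVVQBWVlYAV1dXAFhYWABZWVkAWlpaAFtbWwBcXFwAXV1dAF5eXgBfX18AYGBgAGFhYQBiYmIAY2NjAGRkZABlZWUAZmZmAGdnZwBoaGgAaWlpAGpqagBra2sAbGxsAG1tbQBubm4Ab29vAHBwcABxcXEAcnJyAHNzcwB0dHQAdXV1AHZ2dgB3d3cAeHh4AHl5eQB6enoAe3t7AHx8fAB9fX0Afn5+AH9/fwCAgIAAgYGBAIKCggCDg4MAhISEAIWFhQCGhoYAh4eHAIiIiACJiYkAioqKAIuLiwCMjIwAjY2NAI6OjgCPj48AkJCQAJGRkQCSkpIAk5OTAJSUlACVlZUAlpaWAJeXlwCYmJgAmZmZAJqamgCbm5sAnJycAJ2dnQCenp4An5+fAKCgoAChoaEAoqKiAKOjowCkpKQApaWlAKampgCnp6cAqKioAKmpqQCqqqoAq6urAKysrACtra0Arq6uAK+vrwCwsLAAsbGxALKysgCzs7MAtLS0ALW1tQC2trYAt7e3ALi4uAC5ubkAurq6ALu7uwC8vLwAvb29AL6+vgC/v78AwMDAAMHBwQDCwsIAw8PDAMTExADFxcUAxsbGAMfHxwDIyMgAycnJAMrKygDLy8sAzMzMAM3NzQDOzs4Az8/PANDQ0ADR0dEA0tLSANPT0wDU1NQA1dXVANbW1gDX19cA2NjYANnZ2QDa2toA29vbANzc3ADd3d0A3t7eAN/f3wDg4OAA4eHhAOLi4gDj4+MA5OTkAOXl5QDm5uYA5+fnAOjo6ADp6ekA6urqAOvr6wDs7OwA7e3tAO7u7gDv7+8A8PDwAPHx8QDy8vIA8/PzAPT09AD19fUA9vb2APf39wD4+PgA+fn5APr6+gD7+/sA/Pz8AP39/QD+/v4A////ADA8LCREXFA8PDw8WIikpKSorLS4tKiQdCgsJCREXEw8PDxEcKC0sLC0tLzEwLygdCAgICA4SEA8REhQeKS8xMjEuLzEwLCIXCAgICAkLDhASFRgfKzI0My4oKCoqIxcSCAgICAgJDRAUGBsgKzMyLyklIyEhHhUSCAgICAgICw4TGBwgKC8vKigmIh0ZGBMSCAgICAgICAkNFRsiJiwtJCEiIRsWEhERCAgICAgICg0RFh4nKzExJyAcGhcTEREQDA0MDxESFBsdHCMqLjAwKSIcGRURERAQEBQYHCAdHSYlHiEnKCUjISEhHRYREBAQEBcgJCcjJC0rHx0gHhkWFxkbGhYSEBAQDxQfKCopLS4rHxUVExAODw8PDw8PEBAQEBEYIywwMSskGQ0LCgsLCggHBgYHDA8QExQYIi0zMicfFQsHBQcKCgcFBQUGCxIUGxodJi0xLSEcFQwGBQUHBwUFBQUJEhkeIB8jKCkrJhwXEwsGBQUFBQUFBQYPGyInJiMlJigmIBoXEwwHBQUFBQUFBQgVIygrLyonKColHhsaFxALCggFBQUFBQkaJikrNjIuKywpIBkWExAPDQwIBQUFBgscKistNDIwLSsoHRILBgYJCgkGBQUHDhYhKi0wKCosKCIcFwwFBQUFBQUFBQULGSMoKSorHB4gHRgSDwgFBQUGBwcHBwkRHyoqKSkpGBgYGBcTDQcFBQYJCQ0TFRQXIS0uKikpGBcXFxcWDwcFBQgNDhQdIR8eIy4xLCkpA=="/>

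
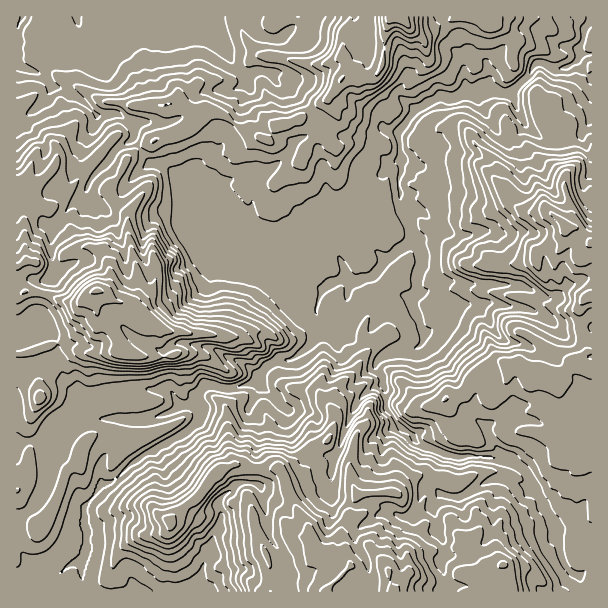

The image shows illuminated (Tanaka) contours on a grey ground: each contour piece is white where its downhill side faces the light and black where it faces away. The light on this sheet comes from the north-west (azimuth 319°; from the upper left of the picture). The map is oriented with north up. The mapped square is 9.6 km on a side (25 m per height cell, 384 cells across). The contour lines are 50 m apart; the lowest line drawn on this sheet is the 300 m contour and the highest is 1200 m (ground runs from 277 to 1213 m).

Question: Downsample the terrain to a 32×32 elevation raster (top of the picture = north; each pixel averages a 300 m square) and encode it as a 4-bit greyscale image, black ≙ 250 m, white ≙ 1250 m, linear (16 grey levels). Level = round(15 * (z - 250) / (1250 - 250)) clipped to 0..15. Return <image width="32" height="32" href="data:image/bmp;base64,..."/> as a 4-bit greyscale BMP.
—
<image width="32" height="32" href="data:image/bmp;base64,Qk12AgAAAAAAAHYAAAAoAAAAIAAAACAAAAABAAQAAAAAAAACAAATCwAAEwsAABAAAAAAAAAAAAAAABEREQAiIiIAMzMzAERERABVVVUAZmZmAHd3dwCIiIgAmZmZAKqqqgC7u7sAzMzMAN3d3QDu7u4A////AGVVZmZ3d5vM3d3uy7u7qXdmVWd3iHirzN3d7cq7y6h3ZmVnial4rMzd3dy6u7qHd3dlZ5rKmKvN3My6qqqph3d3dWebu6m7vLq7qpmamXd3d3ZWiZq5qrupu7uYiIh3iHZ3ZmeJu6q7qbqqmIh3eIh2Z2ZlZ5q6qpmpmHZnZniZdmd2dlZ4iHiZmXZniHiImXdmZmZlV2ZmeYlmeIiIiJmJdmZmVVZlVnh3Z4mIiImZiHd3dmZVVFZ3dlZniZmZmYiIiZmId2VEVVVFRWiZmZmIiau7qoiHVEREQzRWiImJiJq7u7qph2QzNEQzRWiHeIibzMuYd3ZDMzRDM0RWZ4mZrNy6hlVUQzMzMzNEVmeKmIq7qoVEQzMzMzMzRWZ4iamJmpl0MzMzQzMzNFZ3mZqXeIiHVDMzNDMzMzRFZ4mqh2dndUMzNEQzMzMzRWeKuXdmZnVDM0REQzMzM0V4mph3ZmZmQzREVERDMzNFeHiXd2ZWVURERFVUQzI0RnZmhlZlVVVURFVVVVQyNEZlVVVFVEVFZVVWZlZUMjRFREREM0Q0VVVlVWZmZDMzQzM0QzMzRFVVVDREV2VDMiIiRDIiIyI0REMzNEZ3ZEMyIyMiEiIiIzMyM0RWd3VVMzQiESIiIiIiIjMzRWZ2dUREMiESIiIiIiIzMzVmiXVVVTMh"/>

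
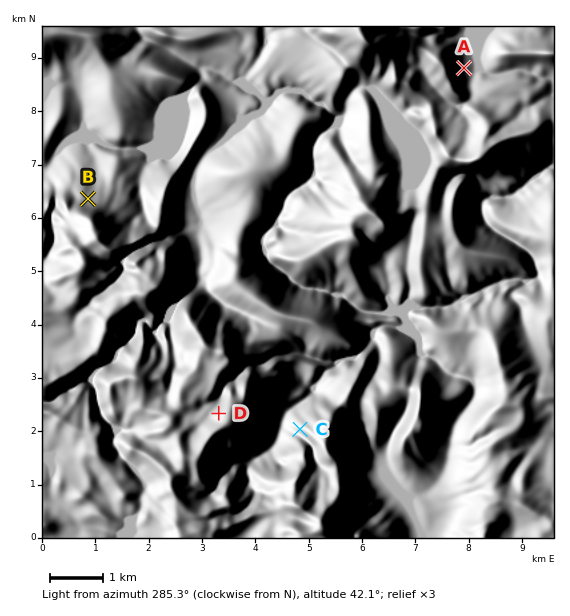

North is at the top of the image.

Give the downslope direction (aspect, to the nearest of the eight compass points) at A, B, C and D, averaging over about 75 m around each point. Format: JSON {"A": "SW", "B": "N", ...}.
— {"A": "E", "B": "N", "C": "W", "D": "NW"}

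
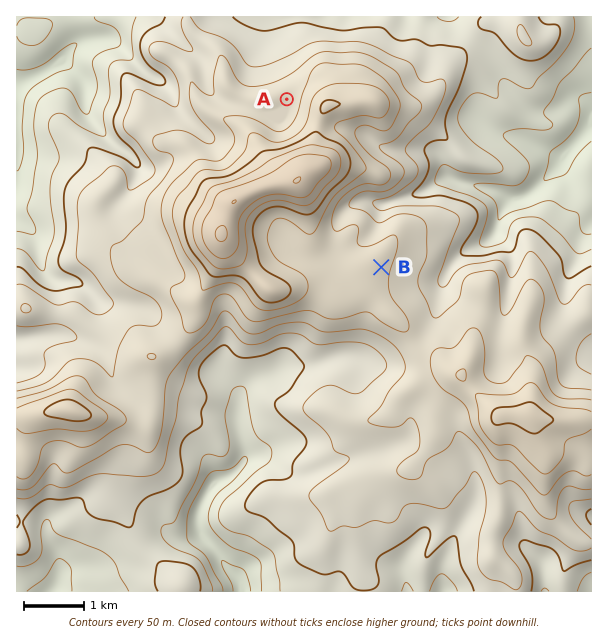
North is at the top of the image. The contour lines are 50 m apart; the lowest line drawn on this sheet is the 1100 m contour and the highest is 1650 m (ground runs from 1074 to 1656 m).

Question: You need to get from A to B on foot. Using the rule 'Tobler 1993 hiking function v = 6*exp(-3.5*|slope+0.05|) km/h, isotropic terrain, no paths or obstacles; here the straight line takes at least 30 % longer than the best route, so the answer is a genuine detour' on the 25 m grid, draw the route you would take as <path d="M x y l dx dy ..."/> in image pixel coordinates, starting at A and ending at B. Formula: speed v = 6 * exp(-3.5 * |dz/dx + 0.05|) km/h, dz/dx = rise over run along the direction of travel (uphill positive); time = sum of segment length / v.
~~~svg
<path d="M287 99l12 6 7 8 3 6 5 4 3 2 10 10 15 8 8 7 7 15 0 6-4 9-12 12-8 15 0 12 2 3 30 30 3 2 13 13"/>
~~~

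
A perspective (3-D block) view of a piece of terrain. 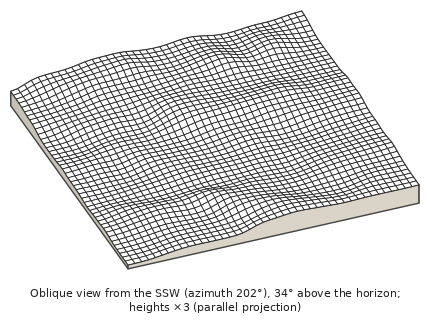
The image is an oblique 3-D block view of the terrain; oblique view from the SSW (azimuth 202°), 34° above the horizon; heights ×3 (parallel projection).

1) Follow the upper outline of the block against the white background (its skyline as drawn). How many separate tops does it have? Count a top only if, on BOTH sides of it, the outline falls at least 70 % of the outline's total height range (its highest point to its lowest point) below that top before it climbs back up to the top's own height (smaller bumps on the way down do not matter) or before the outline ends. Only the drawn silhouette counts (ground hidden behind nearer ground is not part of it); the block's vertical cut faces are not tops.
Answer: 0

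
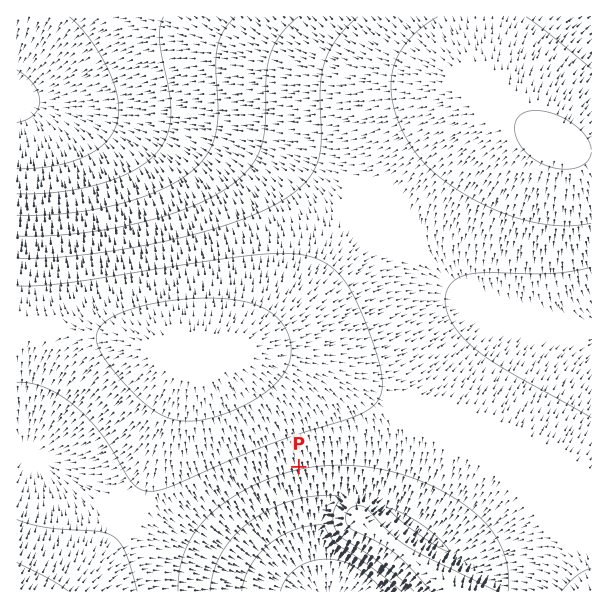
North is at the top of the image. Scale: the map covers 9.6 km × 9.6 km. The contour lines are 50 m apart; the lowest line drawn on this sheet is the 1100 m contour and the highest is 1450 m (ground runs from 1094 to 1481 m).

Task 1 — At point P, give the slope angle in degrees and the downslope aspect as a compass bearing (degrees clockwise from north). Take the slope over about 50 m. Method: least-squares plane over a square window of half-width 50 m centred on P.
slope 6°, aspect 167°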